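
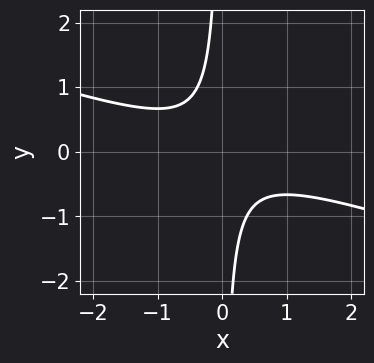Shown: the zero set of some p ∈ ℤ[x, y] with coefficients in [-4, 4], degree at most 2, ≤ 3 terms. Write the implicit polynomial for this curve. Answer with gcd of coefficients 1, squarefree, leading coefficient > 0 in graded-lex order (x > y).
The degree is 2 — no degree-1 curve has this shape.
Reading off the gridlines: no x-intercept at any integer in the box; no y-intercept at any integer in the box.
Fitting integer coefficients to these (and the overall shape) gives p.

x^2 + 3*x*y + 1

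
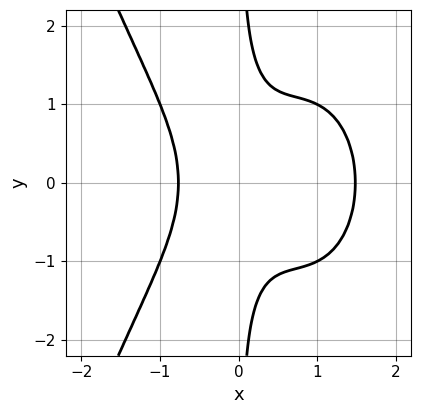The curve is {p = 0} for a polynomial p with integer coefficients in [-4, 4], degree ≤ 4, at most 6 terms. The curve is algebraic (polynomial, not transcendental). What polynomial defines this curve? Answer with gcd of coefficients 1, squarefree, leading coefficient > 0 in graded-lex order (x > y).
2*x^4 - 2*x^3 + 2*x*y^2 - x^2 - 1

1. The degree is 4 — the shape is more complex than any degree-3 curve.
2. Symmetries: it's symmetric under y → −y, forcing even powers of y.
3. From the axis intercepts and sections: the curve avoids every integer y-axis point in the box.
4. Putting this together gives p.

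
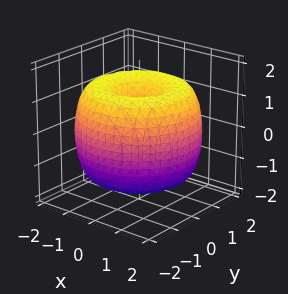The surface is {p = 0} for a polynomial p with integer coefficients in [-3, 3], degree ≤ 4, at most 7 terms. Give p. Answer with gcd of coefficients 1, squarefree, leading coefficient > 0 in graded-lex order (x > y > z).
(a) The degree is 4 — the shape is more complex than any degree-3 surface.
(b) Symmetry: the z-axis is an axis of rotation, so x and y enter only as x² + y².
(c) Against the integer gridlines: a circular section at z = 0 has radius between 1 and 2; among the integer gridlines, it crosses the z-axis at z ∈ {-1, 1}.
(d) The integer polynomial consistent with all of this is the stated p.

x^4 + 2*x^2*y^2 + y^4 - 3*x^2 - 3*y^2 + 2*z^2 - 2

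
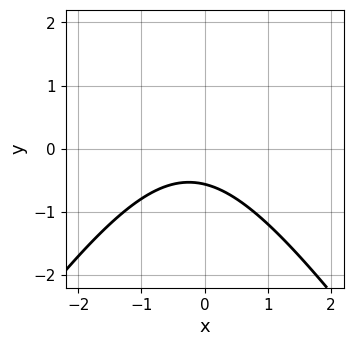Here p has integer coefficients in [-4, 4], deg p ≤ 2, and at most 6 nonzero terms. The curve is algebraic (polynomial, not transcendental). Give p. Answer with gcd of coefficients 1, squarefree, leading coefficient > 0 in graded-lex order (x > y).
First, deg p = 2. A generic line meets the curve in up to 2 points.
Next, against the integer gridlines: no x-intercept at any integer in the box.
Finally, putting this together gives p.

2*x^2 - y^2 + x + 3*y + 2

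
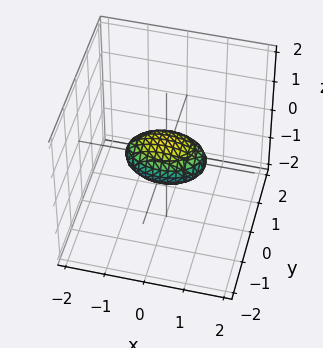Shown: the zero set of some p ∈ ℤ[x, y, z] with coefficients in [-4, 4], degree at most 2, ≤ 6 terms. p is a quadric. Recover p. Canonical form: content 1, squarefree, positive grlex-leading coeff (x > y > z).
Degree: bounded and convex; a quadric, so deg p = 2.
Symmetries: it's symmetric under z → −z, forcing even powers of z; it's symmetric under y → −y, forcing even powers of y; the x ↦ −x reflection is a symmetry, so x appears only in even powers.
Observable constraints: among the integer gridlines, it crosses the x-axis at x ∈ {-1, 1}.
Matching integer coefficients to the picture gives p.

x^2 + 2*y^2 + 3*z^2 - 1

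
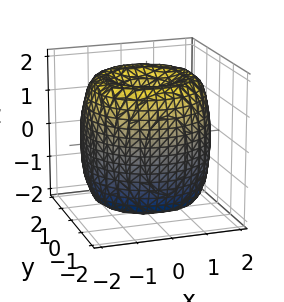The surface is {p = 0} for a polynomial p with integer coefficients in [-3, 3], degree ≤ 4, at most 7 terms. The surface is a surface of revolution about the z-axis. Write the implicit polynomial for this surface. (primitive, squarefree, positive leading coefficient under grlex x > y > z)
x^4 + 2*x^2*y^2 + y^4 - 3*x^2 - 3*y^2 + z^2 - 1

Degree: a generic line meets the surface in up to 4 points, so deg p = 4.
Symmetries: rotational symmetry about the z-axis ⇒ p depends on x, y only through x² + y².
Checking where it meets the axes: among the integer gridlines, it crosses the z-axis at z ∈ {-1, 1}; a circular section at z = -1 has radius between 1 and 2.
Matching integer coefficients to the picture gives p.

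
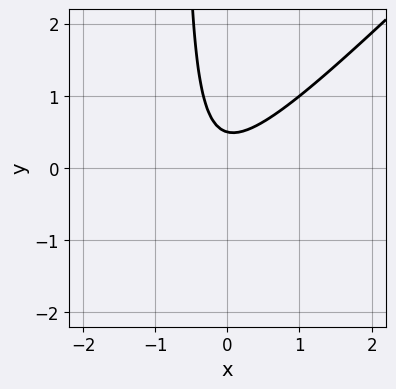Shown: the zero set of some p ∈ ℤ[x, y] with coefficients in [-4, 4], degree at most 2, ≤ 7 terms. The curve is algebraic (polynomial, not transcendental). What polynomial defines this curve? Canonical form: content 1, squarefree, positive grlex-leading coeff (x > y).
Degree: no degree-1 curve has this shape, so deg p = 2.
Against the integer gridlines: no x-intercept at any integer in the box.
Matching integer coefficients to the picture gives p.

3*x^2 - 3*x*y + x - 2*y + 1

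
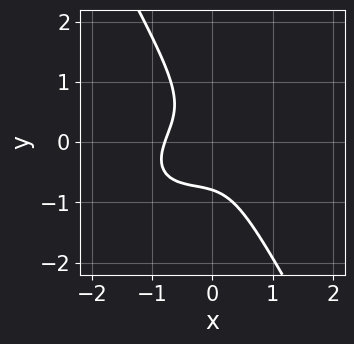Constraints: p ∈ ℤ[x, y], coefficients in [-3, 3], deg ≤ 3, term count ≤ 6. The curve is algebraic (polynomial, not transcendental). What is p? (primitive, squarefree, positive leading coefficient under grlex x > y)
2*x^3 - 2*x^2*y + 2*x*y^2 + 2*y^3 + 1

First, the degree is 3 — the shape is more complex than any degree-2 curve.
Finally, putting this together gives p.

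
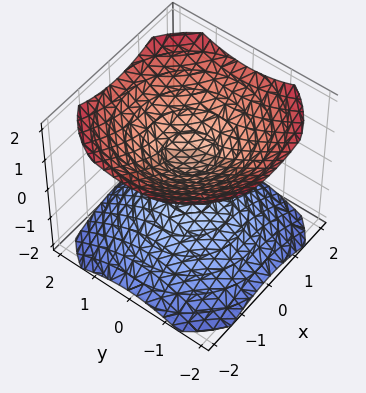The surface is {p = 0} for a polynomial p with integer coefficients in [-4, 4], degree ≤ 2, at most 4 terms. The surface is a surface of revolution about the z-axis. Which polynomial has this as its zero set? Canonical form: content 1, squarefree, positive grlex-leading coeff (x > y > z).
2*x^2 + 2*y^2 - 3*z^2 + 1

(a) The picture has 2 separate pieces.
(b) deg p = 2.
(c) Symmetry: every cross-section ⟂ z is a circle, so x, y appear only via x² + y².
(d) Against the integer gridlines: the surface avoids every integer y-axis point in the box; no x-intercept at any integer in the box; a circular section at z = 1 has radius exactly 1.
(e) The integer polynomial consistent with all of this is the stated p.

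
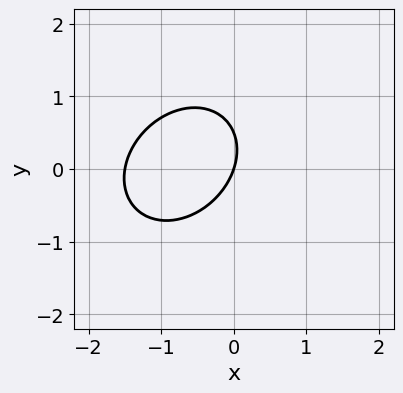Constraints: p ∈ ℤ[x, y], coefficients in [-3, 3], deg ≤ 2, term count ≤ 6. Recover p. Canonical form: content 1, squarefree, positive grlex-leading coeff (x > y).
The degree is 2 — a generic line meets the curve in up to 2 points.
From the axis intercepts and sections: one x-axis crossing is at x = 0; it meets the y-axis at y = 0 (among the integer gridlines).
Together with the visible shape, these determine p as stated.

2*x^2 - x*y + 2*y^2 + 3*x - y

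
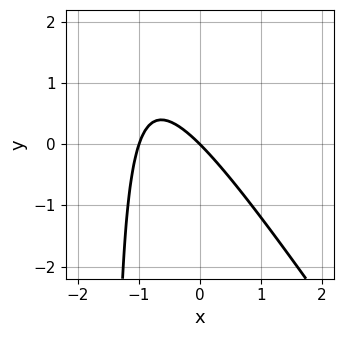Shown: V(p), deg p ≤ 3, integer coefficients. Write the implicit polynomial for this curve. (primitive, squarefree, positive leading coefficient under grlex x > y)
3*x^2 + 2*x*y + 3*x + 3*y

The degree is 2 — the shape is more complex than any degree-1 curve.
Reading off the gridlines: it meets the y-axis at y = 0 (among the integer gridlines); the x-axis gridline crossings are at x ∈ {-1, 0}.
Putting this together gives p.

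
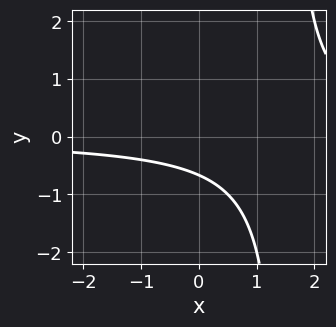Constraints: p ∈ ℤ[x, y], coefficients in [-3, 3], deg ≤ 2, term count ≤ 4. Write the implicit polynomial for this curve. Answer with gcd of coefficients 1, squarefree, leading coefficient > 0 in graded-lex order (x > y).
The degree is 2 — a generic line meets the curve in up to 2 points.
From the axis intercepts and sections: it misses every integer gridline on the x-axis.
The integer polynomial consistent with all of this is the stated p.

2*x*y - 3*y - 2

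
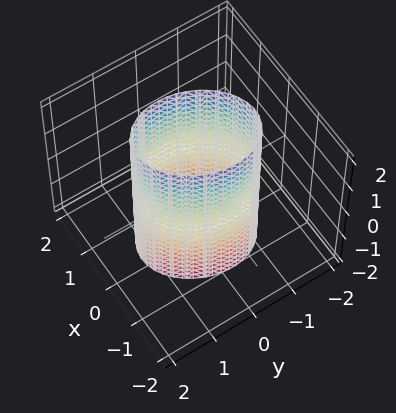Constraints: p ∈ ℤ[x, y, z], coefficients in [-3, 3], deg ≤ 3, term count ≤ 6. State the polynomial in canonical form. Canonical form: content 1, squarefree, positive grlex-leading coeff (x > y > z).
(a) Degree: no degree-1 surface has this shape, so deg p = 2.
(b) Against the integer gridlines: the surface avoids every integer z-axis point in the box; among the integer gridlines, it crosses the x-axis at x ∈ {-1, 1}.
(c) Matching integer coefficients to the picture gives p.

3*x^2 - x*y + 2*y^2 - 3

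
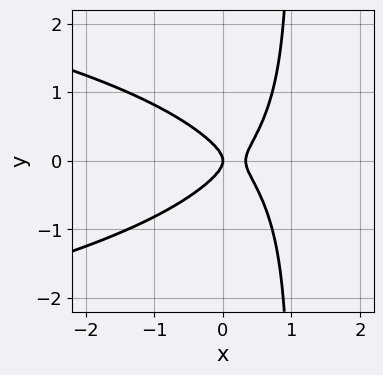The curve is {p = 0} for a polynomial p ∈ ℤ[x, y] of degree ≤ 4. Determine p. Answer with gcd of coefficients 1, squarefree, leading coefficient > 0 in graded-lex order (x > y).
3*x*y^2 + 3*x^2 - 3*y^2 - x

1. Degree: a generic line meets the curve in up to 3 points, so deg p = 3.
2. Symmetries: it's symmetric under y → −y, forcing even powers of y.
3. Against the integer gridlines: it meets the x-axis at x = 0 (among the integer gridlines); it meets the y-axis at y = 0 (among the integer gridlines).
4. Putting this together gives p.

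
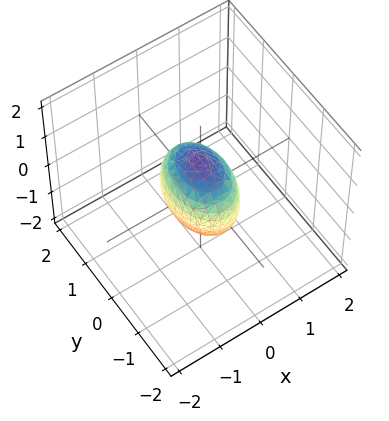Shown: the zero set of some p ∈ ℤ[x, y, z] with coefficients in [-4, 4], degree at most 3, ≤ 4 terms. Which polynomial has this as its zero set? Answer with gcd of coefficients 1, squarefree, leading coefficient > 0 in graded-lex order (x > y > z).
2*x^2 + y^2 + z^2 - 1

Degree: a closed, bounded, convex surface; a quadric, so deg p = 2.
Symmetries: it's symmetric under y → −y, forcing even powers of y; mirror symmetry z ↦ −z ⇒ only even powers of z; mirror symmetry x ↦ −x ⇒ only even powers of x.
Reading off the gridlines: among the integer gridlines, it crosses the z-axis at z ∈ {-1, 1}; the y-axis gridline crossings are at y ∈ {-1, 1}.
Matching integer coefficients to the picture gives p.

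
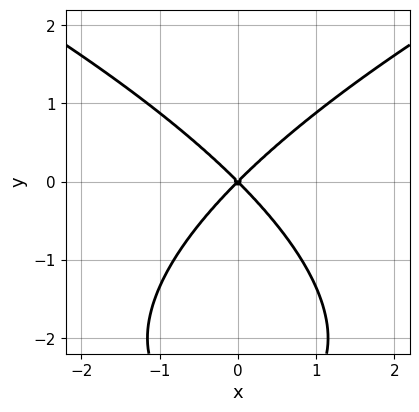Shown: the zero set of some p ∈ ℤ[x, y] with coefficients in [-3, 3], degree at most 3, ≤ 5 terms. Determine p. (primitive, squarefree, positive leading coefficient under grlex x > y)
1. The degree is 3 — no degree-2 curve has this shape.
2. Symmetries: it's symmetric under x → −x, forcing even powers of x.
3. Observable constraints: it crosses the y-axis at the gridline y = 0; one x-axis crossing is at x = 0.
4. Matching integer coefficients to the picture gives p.

y^3 - 3*x^2 + 3*y^2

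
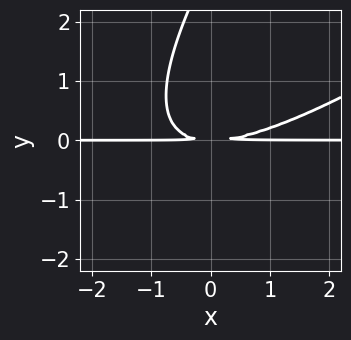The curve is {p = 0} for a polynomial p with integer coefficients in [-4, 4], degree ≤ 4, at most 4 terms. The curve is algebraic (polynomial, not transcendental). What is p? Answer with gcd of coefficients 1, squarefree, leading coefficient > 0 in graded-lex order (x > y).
x^2*y - 2*x*y^2 + y^3 - 3*y^2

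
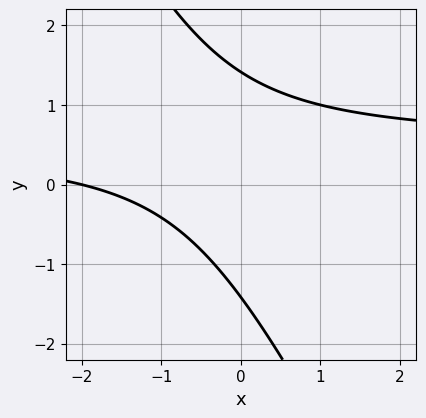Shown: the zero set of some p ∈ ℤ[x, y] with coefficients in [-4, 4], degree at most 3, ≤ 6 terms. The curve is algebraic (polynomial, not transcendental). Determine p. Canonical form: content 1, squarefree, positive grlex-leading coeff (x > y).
2*x*y + y^2 - x - 2

1. The degree is 2 — the shape is more complex than any degree-1 curve.
2. From the axis intercepts and sections: one x-axis crossing is at x = -2.
3. Matching integer coefficients to the picture gives p.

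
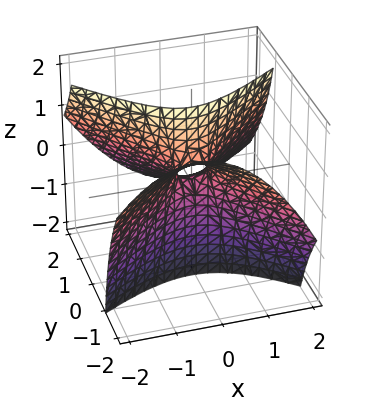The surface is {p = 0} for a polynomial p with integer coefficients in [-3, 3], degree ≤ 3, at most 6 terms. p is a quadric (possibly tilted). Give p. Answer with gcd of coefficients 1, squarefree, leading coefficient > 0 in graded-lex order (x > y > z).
2*x^2 - x*y - 2*y^2 - 3*y*z - z

First, deg p = 2. The shape is more complex than any degree-1 surface.
Then, checking where it meets the axes: it crosses the x-axis at the gridline x = 0; one y-axis crossing is at y = 0.
Finally, putting this together gives p.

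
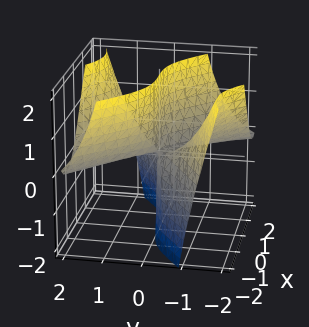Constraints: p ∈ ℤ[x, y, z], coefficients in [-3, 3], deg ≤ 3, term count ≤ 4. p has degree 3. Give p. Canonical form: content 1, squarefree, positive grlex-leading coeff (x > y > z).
The degree is 3 — no degree-2 surface has this shape.
Reading off the gridlines: it meets the y-axis at y = 0 (among the integer gridlines); the visible z-axis segment lies entirely on the surface; it meets the x-axis at x = 0 (among the integer gridlines).
The integer polynomial consistent with all of this is the stated p.

x^3 - 2*x*y^2 - y^3 + 3*y*z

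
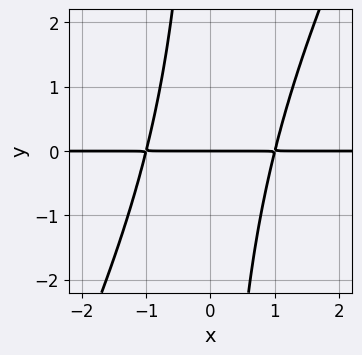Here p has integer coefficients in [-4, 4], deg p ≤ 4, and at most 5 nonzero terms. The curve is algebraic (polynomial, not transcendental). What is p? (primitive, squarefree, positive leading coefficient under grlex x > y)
(a) deg p = 3. A generic line meets the curve in up to 3 points.
(b) Checking where it meets the axes: the visible x-axis segment lies entirely on the curve; it meets the y-axis at y = 0 (among the integer gridlines).
(c) Assembling these constraints gives the stated polynomial.

2*x^2*y - x*y^2 - 2*y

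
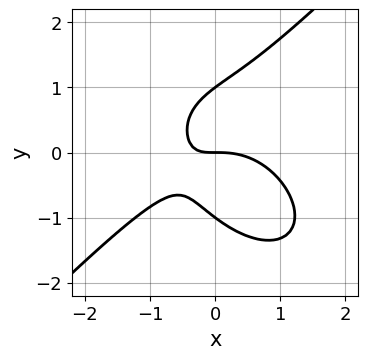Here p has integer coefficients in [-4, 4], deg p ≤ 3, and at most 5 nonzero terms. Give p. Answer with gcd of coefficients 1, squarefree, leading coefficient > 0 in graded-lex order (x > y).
2*x^3 - 2*y^3 + 3*x*y + 2*y

First, the degree is 3 — the shape is more complex than any degree-2 curve.
Then, observable constraints: the y-axis gridline crossings are at y ∈ {-1, 0, 1}; it crosses the x-axis at the gridline x = 0.
Finally, the integer polynomial consistent with all of this is the stated p.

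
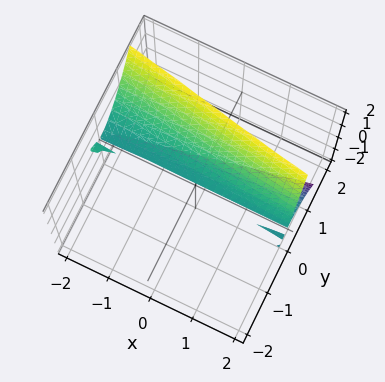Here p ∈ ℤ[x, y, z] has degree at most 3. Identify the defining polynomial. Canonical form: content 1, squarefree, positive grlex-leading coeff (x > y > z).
1. deg p = 3. The shape is more complex than any degree-2 surface.
2. Checking where it meets the axes: one y-axis crossing is at y = 0; it crosses the z-axis at the gridline z = 0; every point of the x-axis in the box is on the surface.
3. Fitting integer coefficients to these (and the overall shape) gives p.

x*y*z + 3*y^3 - z^2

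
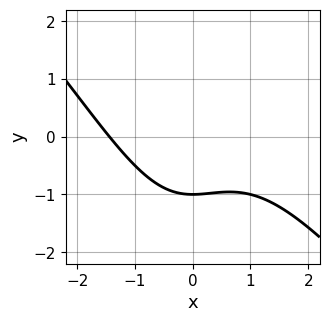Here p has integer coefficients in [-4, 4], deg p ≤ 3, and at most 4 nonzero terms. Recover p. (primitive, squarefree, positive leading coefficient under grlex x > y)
x^3 + x^2*y + 3*y + 3

1. Degree: the shape is more complex than any degree-2 curve, so deg p = 3.
2. Checking where it meets the axes: it meets the y-axis at y = -1 (among the integer gridlines).
3. These observations pin down the coefficients.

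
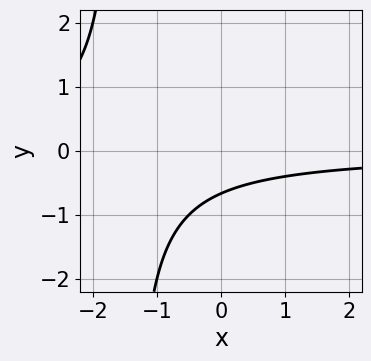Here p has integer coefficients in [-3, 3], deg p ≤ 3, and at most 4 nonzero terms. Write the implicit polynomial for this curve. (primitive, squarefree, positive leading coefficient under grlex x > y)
2*x*y + 3*y + 2

(a) deg p = 2.
(b) Reading off the gridlines: no x-intercept at any integer in the box.
(c) Putting this together gives p.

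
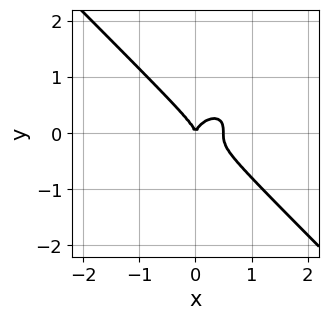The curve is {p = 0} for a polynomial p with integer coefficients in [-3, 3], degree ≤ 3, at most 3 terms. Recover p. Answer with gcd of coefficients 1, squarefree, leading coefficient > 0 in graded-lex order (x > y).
2*x^3 + 2*y^3 - x^2

1. The degree is 3 — the shape is more complex than any degree-2 curve.
2. Against the integer gridlines: it crosses the x-axis at the gridline x = 0; it crosses the y-axis at the gridline y = 0.
3. These observations pin down the coefficients.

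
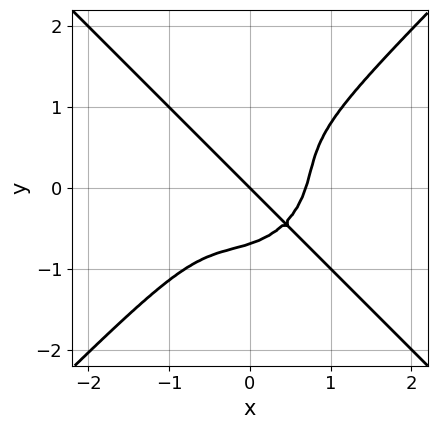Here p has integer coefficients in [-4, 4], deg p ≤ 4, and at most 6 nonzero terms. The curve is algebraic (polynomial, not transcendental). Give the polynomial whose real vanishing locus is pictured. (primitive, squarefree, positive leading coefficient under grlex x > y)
deg p = 4. No degree-3 curve has this shape.
Reading off the gridlines: one x-axis crossing is at x = 0; it meets the y-axis at y = 0 (among the integer gridlines).
The integer polynomial consistent with all of this is the stated p.

3*x^4 - 3*y^4 - x - y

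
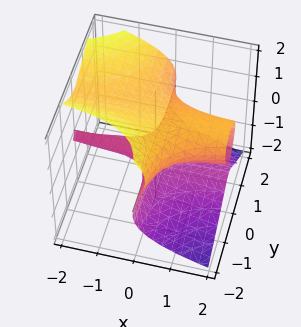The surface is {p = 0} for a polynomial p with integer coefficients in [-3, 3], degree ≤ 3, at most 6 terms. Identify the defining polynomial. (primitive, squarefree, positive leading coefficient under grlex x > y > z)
Degree: a generic line meets the surface in up to 3 points, so deg p = 3.
Observable constraints: the visible y-axis segment lies entirely on the surface; the visible x-axis segment lies entirely on the surface; one z-axis crossing is at z = 0.
Fitting integer coefficients to these (and the overall shape) gives p.

3*x*y^2 + y*z^2 + 3*z^3 - 3*z^2 - 2*z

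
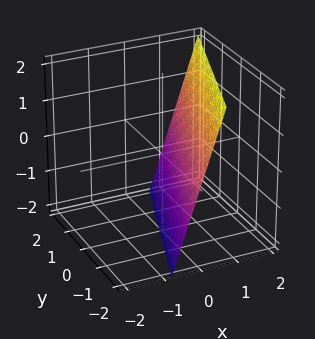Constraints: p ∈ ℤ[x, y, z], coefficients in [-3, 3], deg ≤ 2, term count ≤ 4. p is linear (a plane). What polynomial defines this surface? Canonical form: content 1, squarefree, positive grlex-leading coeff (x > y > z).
First, degree: the surface is flat (a plane), so deg p = 1.
Then, against the integer gridlines: it crosses the y-axis at the gridline y = -2; one z-axis crossing is at z = -2.
Finally, putting this together gives p.

3*x - y - z - 2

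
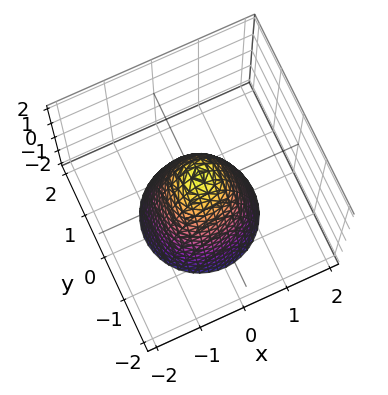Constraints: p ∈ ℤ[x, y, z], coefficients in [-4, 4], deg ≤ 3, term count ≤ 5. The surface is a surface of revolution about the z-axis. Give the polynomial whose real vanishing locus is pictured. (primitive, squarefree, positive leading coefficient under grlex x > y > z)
2*x^2 + 2*y^2 + z - 1

First, deg p = 2.
Next, symmetries: rotational symmetry about the z-axis ⇒ p depends on x, y only through x² + y².
Then, checking where it meets the axes: one z-axis crossing is at z = 1; a circular section at z = 0 has radius between 0 and 1.
Finally, solving for integer coefficients yields p as stated.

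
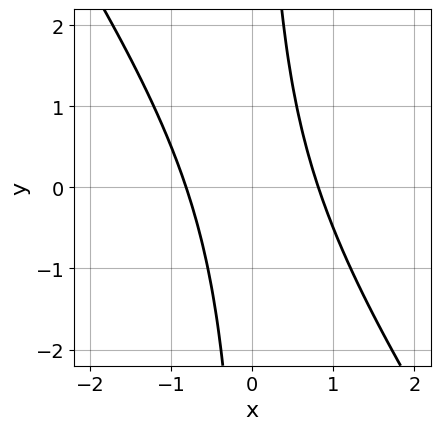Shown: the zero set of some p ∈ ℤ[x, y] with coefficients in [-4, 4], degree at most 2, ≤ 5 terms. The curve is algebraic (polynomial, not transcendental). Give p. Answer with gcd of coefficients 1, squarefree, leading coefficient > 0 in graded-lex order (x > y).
3*x^2 + 2*x*y - 2

deg p = 2.
Against the integer gridlines: it misses every integer gridline on the y-axis.
These observations pin down the coefficients.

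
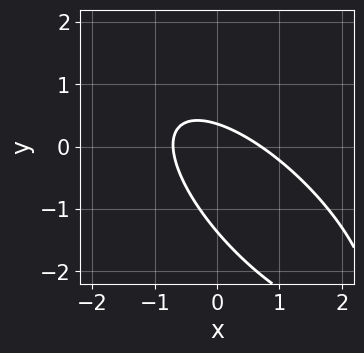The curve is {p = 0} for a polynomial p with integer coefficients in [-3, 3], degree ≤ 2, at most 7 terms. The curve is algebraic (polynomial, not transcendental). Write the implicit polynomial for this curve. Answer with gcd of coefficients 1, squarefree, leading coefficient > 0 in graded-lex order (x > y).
2*x^2 + 3*x*y + 2*y^2 + 2*y - 1

First, degree: a generic line meets the curve in up to 2 points, so deg p = 2.
Finally, solving for integer coefficients yields p as stated.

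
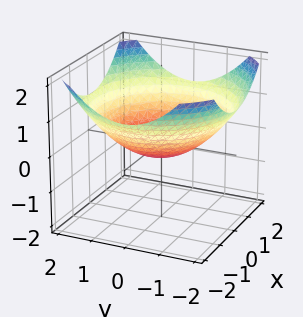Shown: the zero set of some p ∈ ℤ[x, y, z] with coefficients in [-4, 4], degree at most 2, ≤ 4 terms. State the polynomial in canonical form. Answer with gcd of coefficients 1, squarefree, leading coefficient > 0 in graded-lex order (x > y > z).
x^2 + y^2 - 3*z - 1

Degree: no degree-1 surface has this shape, so deg p = 2.
Symmetry: the surface is invariant under rotation about z: p = q(x² + y², z).
Checking where it meets the axes: a circular section at z = 0 has radius exactly 1; among the integer gridlines, it crosses the x-axis at x ∈ {-1, 1}.
Matching integer coefficients to the picture gives p.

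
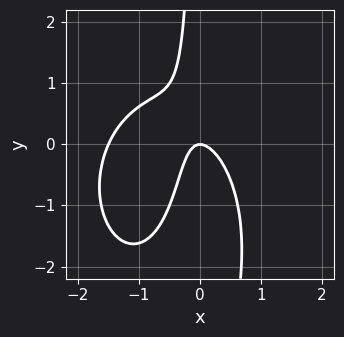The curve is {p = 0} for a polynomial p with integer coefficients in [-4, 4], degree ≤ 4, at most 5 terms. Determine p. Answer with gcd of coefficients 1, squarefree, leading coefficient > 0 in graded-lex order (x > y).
2*x^3 + x*y^2 + 3*x^2 + 2*x*y + y

1. Degree: the shape is more complex than any degree-2 curve, so deg p = 3.
2. From the axis intercepts and sections: one x-axis crossing is at x = 0; one y-axis crossing is at y = 0.
3. Together with the visible shape, these determine p as stated.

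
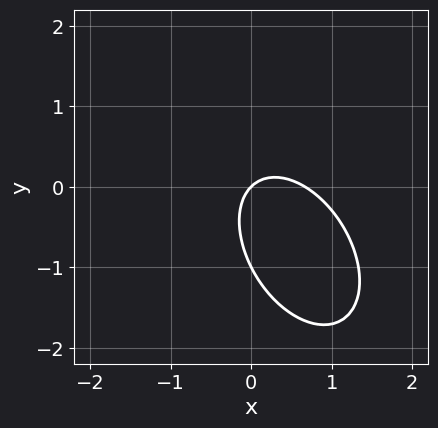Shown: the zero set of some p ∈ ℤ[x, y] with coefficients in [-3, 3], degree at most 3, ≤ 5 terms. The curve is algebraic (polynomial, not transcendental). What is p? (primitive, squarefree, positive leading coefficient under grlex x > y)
1. deg p = 2.
2. From the visible intercepts: it meets the x-axis at x = 0 (among the integer gridlines); among the integer gridlines, it crosses the y-axis at y ∈ {-1, 0}.
3. Matching integer coefficients to the picture gives p.

3*x^2 + 2*x*y + 2*y^2 - 2*x + 2*y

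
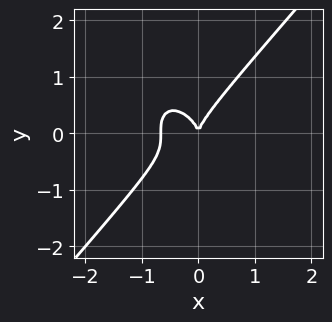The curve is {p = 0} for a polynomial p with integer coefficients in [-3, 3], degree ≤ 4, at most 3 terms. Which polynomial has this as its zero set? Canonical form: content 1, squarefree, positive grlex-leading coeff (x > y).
First, deg p = 3. The shape is more complex than any degree-2 curve.
Next, against the integer gridlines: it crosses the y-axis at the gridline y = 0; it crosses the x-axis at the gridline x = 0.
Finally, assembling these constraints gives the stated polynomial.

3*x^3 - 2*y^3 + 2*x^2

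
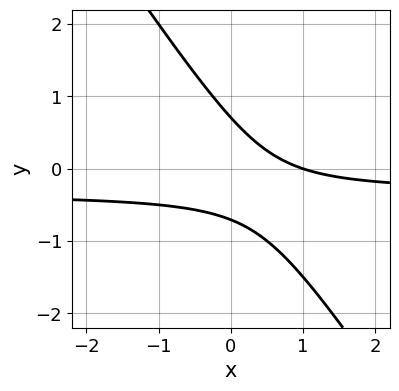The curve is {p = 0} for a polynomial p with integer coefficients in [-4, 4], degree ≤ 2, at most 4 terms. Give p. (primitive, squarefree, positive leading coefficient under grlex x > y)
3*x*y + 2*y^2 + x - 1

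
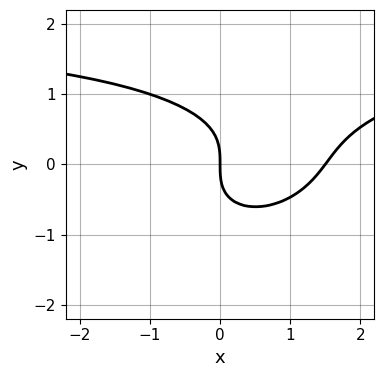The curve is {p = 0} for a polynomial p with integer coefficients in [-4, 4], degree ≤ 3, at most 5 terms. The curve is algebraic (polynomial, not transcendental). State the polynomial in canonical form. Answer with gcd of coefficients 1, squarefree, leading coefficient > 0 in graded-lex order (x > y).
x^2*y - x*y^2 + 3*y^3 - 2*x^2 + 3*x

deg p = 3.
Against the integer gridlines: it crosses the x-axis at the gridline x = 0; it meets the y-axis at y = 0 (among the integer gridlines).
Solving for integer coefficients yields p as stated.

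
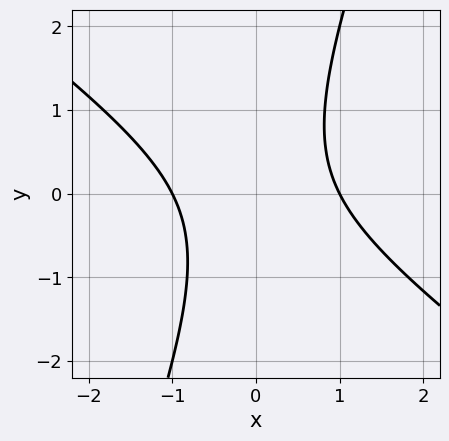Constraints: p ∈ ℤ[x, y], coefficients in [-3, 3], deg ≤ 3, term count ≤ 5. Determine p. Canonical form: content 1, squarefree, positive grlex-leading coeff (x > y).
2*x^2 + 2*x*y - y^2 - 2

(a) Degree: a generic line meets the curve in up to 2 points, so deg p = 2.
(b) Reading off the gridlines: the x-axis gridline crossings are at x ∈ {-1, 1}; the curve avoids every integer y-axis point in the box.
(c) Putting this together gives p.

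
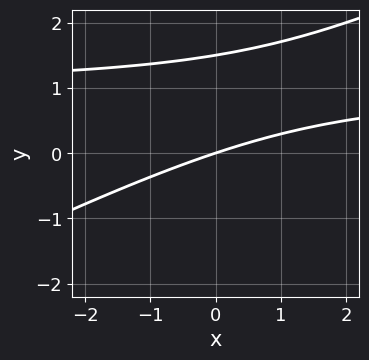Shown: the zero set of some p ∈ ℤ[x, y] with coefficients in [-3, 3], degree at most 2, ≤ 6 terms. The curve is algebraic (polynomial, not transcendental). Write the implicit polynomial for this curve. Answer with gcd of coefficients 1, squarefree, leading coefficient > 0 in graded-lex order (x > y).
1. deg p = 2. No degree-1 curve has this shape.
2. Against the integer gridlines: it crosses the y-axis at the gridline y = 0; it meets the x-axis at x = 0 (among the integer gridlines).
3. The integer polynomial consistent with all of this is the stated p.

x*y - 2*y^2 - x + 3*y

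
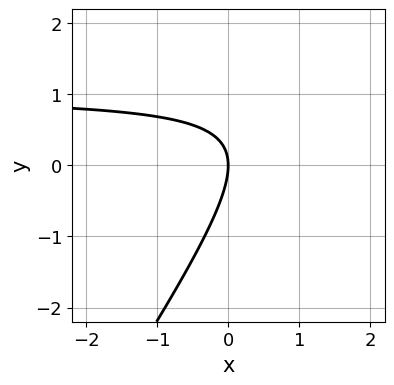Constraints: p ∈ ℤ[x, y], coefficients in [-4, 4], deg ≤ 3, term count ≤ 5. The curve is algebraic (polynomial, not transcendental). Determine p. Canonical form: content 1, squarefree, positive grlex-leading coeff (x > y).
3*x*y - 2*y^2 - 3*x

First, the degree is 2 — no degree-1 curve has this shape.
Then, from the visible intercepts: it meets the y-axis at y = 0 (among the integer gridlines); it meets the x-axis at x = 0 (among the integer gridlines).
Finally, putting this together gives p.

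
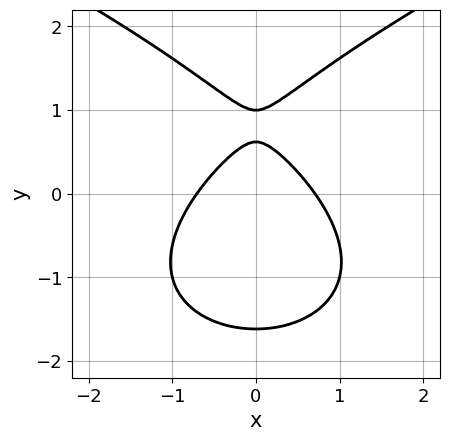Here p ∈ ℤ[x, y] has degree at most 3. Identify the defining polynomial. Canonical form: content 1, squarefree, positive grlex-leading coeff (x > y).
y^3 - 2*x^2 - 2*y + 1

1. The degree is 3 — the shape is more complex than any degree-2 curve.
2. Symmetries: it's symmetric under x → −x, forcing even powers of x.
3. Observable constraints: it meets the y-axis at y = 1 (among the integer gridlines).
4. Fitting integer coefficients to these (and the overall shape) gives p.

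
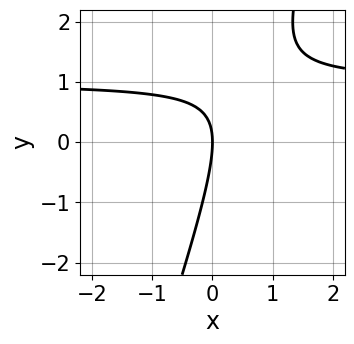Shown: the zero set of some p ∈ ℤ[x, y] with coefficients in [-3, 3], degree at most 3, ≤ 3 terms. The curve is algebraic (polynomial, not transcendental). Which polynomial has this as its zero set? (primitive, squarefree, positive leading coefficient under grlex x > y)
deg p = 2. A generic line meets the curve in up to 2 points.
Checking where it meets the axes: one x-axis crossing is at x = 0; it crosses the y-axis at the gridline y = 0.
Fitting integer coefficients to these (and the overall shape) gives p.

3*x*y - y^2 - 3*x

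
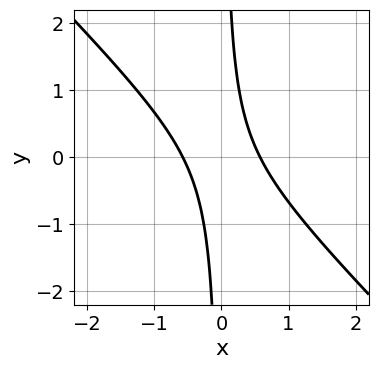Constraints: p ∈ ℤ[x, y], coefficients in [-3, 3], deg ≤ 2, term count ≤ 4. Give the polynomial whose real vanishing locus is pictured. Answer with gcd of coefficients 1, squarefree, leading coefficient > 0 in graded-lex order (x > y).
deg p = 2.
From the visible intercepts: it misses every integer gridline on the y-axis.
Assembling these constraints gives the stated polynomial.

3*x^2 + 3*x*y - 1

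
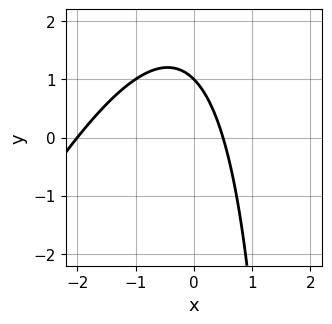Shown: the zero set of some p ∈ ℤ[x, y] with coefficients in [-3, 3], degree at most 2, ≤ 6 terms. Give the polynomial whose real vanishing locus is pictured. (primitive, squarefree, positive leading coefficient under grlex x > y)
2*x^2 - x*y + 3*x + 2*y - 2

First, deg p = 2. A generic line meets the curve in up to 2 points.
Then, observable constraints: it meets the y-axis at y = 1 (among the integer gridlines); it crosses the x-axis at the gridline x = -2.
Finally, together with the visible shape, these determine p as stated.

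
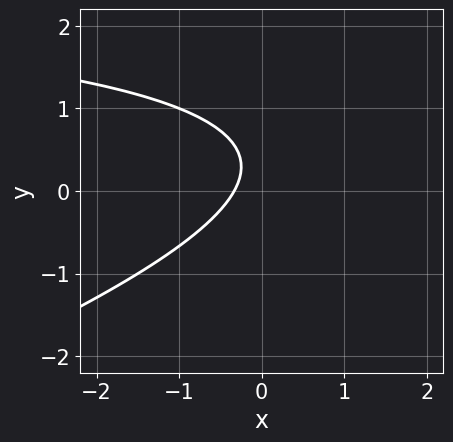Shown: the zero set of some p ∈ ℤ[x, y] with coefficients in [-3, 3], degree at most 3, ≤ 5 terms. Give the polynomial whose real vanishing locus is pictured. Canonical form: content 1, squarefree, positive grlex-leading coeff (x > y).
x*y - 3*y^2 - 3*x + 2*y - 1

First, deg p = 2.
Next, from the visible intercepts: it misses every integer gridline on the y-axis.
Finally, fitting integer coefficients to these (and the overall shape) gives p.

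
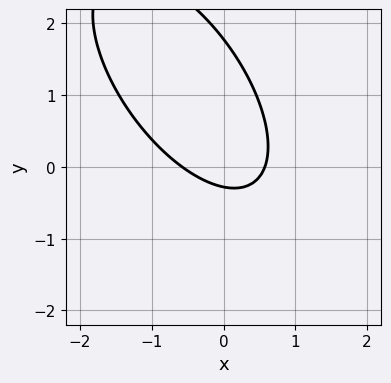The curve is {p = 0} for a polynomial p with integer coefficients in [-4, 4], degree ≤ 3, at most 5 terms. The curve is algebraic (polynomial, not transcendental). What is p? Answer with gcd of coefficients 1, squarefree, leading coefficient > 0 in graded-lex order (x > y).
(a) deg p = 2.
(b) Putting this together gives p.

3*x^2 + 3*x*y + 2*y^2 - 3*y - 1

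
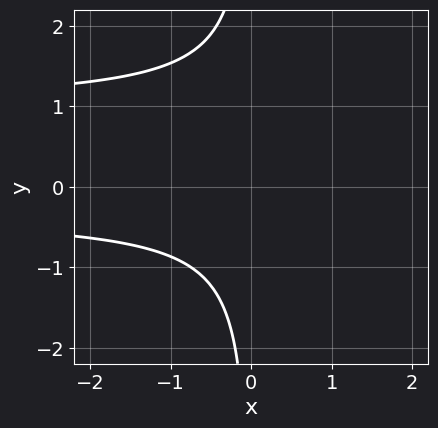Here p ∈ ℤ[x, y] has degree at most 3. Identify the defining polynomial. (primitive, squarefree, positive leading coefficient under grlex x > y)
(a) deg p = 3. The shape is more complex than any degree-2 curve.
(b) Checking where it meets the axes: no x-intercept at any integer in the box; no y-intercept at any integer in the box.
(c) Putting this together gives p.

3*x*y^2 - 2*x*y - x + 3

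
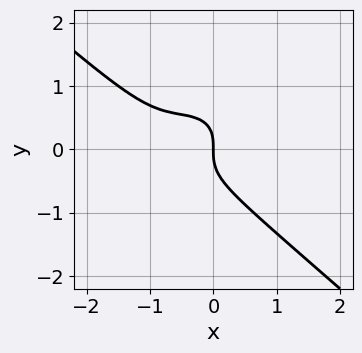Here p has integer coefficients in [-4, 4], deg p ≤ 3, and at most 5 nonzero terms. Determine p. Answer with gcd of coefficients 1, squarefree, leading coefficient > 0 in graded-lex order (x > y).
deg p = 3.
From the axis intercepts and sections: one y-axis crossing is at y = 0; one x-axis crossing is at x = 0.
Matching integer coefficients to the picture gives p.

2*x^3 + 3*y^3 + 3*x^2 + 2*x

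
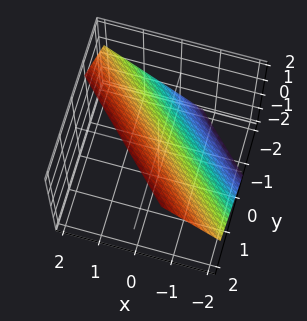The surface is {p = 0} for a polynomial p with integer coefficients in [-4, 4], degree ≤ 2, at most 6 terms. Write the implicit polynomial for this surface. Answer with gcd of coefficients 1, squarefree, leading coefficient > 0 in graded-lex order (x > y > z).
3*x + 3*y - 3*z + 2

First, deg p = 1. Every cross-section is a straight line — this is a plane.
Finally, putting this together gives p.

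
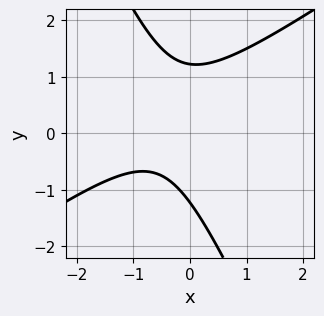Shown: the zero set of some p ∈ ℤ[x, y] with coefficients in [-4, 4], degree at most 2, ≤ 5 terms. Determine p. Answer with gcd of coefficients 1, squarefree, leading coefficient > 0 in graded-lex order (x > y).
First, the degree is 2 — a generic line meets the curve in up to 2 points.
Then, from the axis intercepts and sections: it misses every integer gridline on the x-axis.
Finally, putting this together gives p.

3*x^2 - 3*x*y - 2*y^2 + 3*x + 3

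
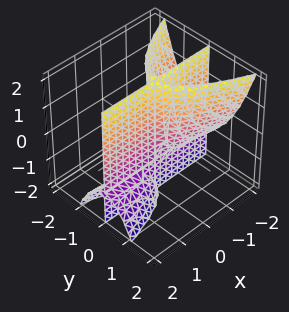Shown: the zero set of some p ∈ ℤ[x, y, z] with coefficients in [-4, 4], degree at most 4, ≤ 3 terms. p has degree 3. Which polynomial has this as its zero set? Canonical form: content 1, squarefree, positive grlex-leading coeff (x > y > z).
The picture has 3 separate pieces. They look like related sheets of one shape, so recover p as a whole.
The degree is 3 — a generic line meets the surface in up to 3 points.
From the visible intercepts: the visible z-axis segment lies entirely on the surface; the visible x-axis segment lies entirely on the surface; it meets the y-axis at y = 0 (among the integer gridlines).
The integer polynomial consistent with all of this is the stated p.

x*y*z + 2*y^3 + x*y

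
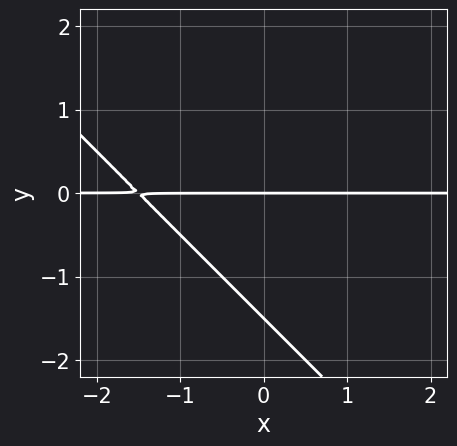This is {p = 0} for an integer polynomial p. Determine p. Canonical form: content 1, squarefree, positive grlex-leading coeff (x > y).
deg p = 2.
From the visible intercepts: every point of the x-axis in the box is on the curve; one y-axis crossing is at y = 0.
Fitting integer coefficients to these (and the overall shape) gives p.

2*x*y + 2*y^2 + 3*y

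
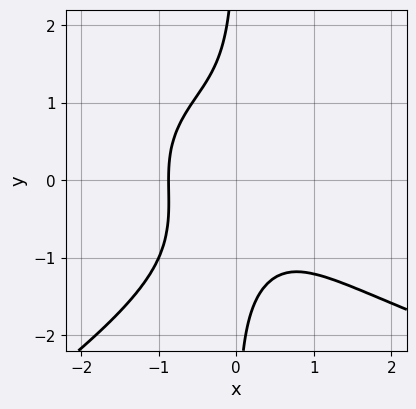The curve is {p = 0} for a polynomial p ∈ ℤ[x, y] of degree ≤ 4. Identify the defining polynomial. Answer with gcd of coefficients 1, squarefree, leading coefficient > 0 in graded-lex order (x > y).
x^2*y^2 - 2*x*y^3 - 3*x^3 - 2

The degree is 4 — no degree-3 curve has this shape.
Checking where it meets the axes: it misses every integer gridline on the y-axis.
These observations pin down the coefficients.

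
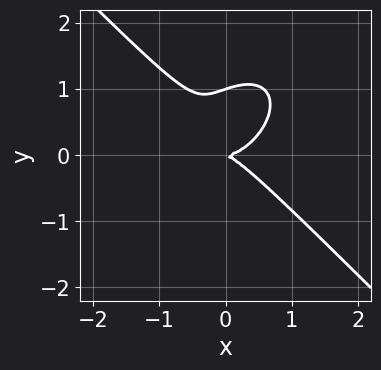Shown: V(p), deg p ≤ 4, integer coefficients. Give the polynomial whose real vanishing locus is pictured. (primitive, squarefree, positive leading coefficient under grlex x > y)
1. deg p = 3. The shape is more complex than any degree-2 curve.
2. Against the integer gridlines: the y-axis gridline crossings are at y ∈ {0, 1}; one x-axis crossing is at x = 0.
3. Together with the visible shape, these determine p as stated.

3*x^3 + 3*y^3 - x*y - 3*y^2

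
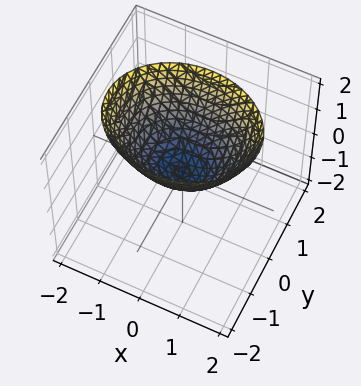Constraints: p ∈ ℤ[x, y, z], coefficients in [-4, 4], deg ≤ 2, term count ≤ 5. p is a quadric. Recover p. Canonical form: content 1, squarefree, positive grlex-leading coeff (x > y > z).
First, deg p = 2. A paraboloid; a quadric.
Then, symmetries: it's symmetric under y → −y, forcing even powers of y; the x ↦ −x reflection is a symmetry, so x appears only in even powers.
Next, checking where it meets the axes: it crosses the y-axis at the gridline y = 0; it meets the z-axis at z = 0 (among the integer gridlines).
Finally, fitting integer coefficients to these (and the overall shape) gives p.

2*x^2 + 3*y^2 - 3*z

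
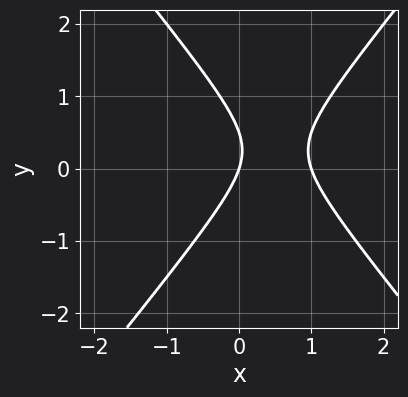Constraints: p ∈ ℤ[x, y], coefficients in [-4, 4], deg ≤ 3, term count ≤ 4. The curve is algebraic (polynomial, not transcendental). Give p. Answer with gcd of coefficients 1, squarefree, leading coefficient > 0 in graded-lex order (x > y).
3*x^2 - 2*y^2 - 3*x + y

(a) Degree: a generic line meets the curve in up to 2 points, so deg p = 2.
(b) Observable constraints: among the integer gridlines, it crosses the x-axis at x ∈ {0, 1}; it meets the y-axis at y = 0 (among the integer gridlines).
(c) Assembling these constraints gives the stated polynomial.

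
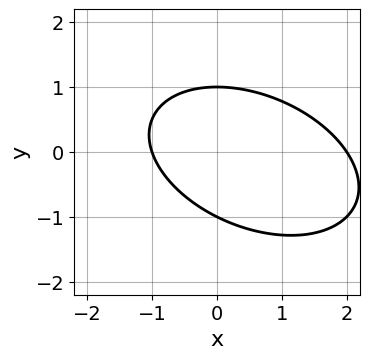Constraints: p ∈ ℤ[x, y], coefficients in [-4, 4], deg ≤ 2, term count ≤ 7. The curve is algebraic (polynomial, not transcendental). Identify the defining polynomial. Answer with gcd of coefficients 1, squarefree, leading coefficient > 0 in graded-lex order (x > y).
x^2 + x*y + 2*y^2 - x - 2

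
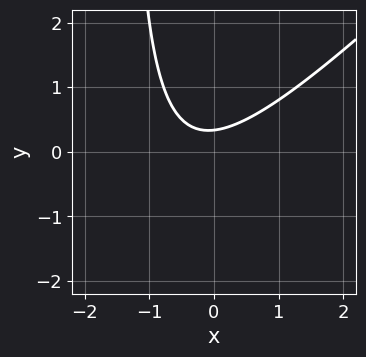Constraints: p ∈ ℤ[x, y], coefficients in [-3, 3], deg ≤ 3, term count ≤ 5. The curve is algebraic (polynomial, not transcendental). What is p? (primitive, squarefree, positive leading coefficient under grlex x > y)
2*x^2 - 2*x*y + x - 3*y + 1

1. deg p = 2.
2. From the visible intercepts: no x-intercept at any integer in the box.
3. Assembling these constraints gives the stated polynomial.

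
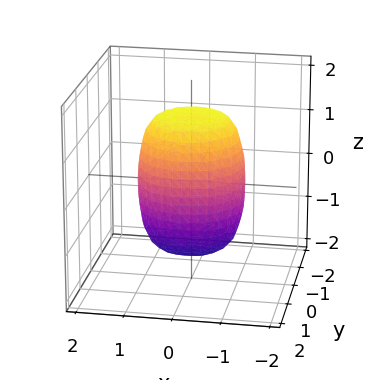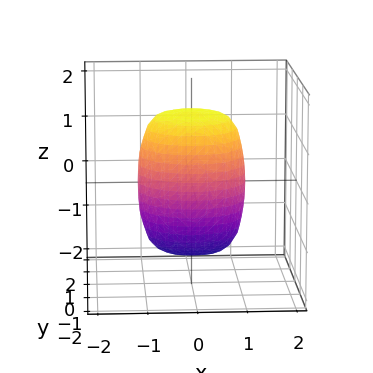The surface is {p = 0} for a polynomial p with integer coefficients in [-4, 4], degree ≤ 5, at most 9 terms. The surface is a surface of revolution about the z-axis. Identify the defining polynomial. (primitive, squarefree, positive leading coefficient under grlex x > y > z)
(a) deg p = 4.
(b) By symmetry, the z-axis is an axis of rotation, so x and y enter only as x² + y².
(c) From the axis intercepts and sections: a circular section at z = 0 has radius between 1 and 2.
(d) Together with the visible shape, these determine p as stated.

2*x^4 + 4*x^2*y^2 + 2*y^4 - x^2 - y^2 + z^2 - 2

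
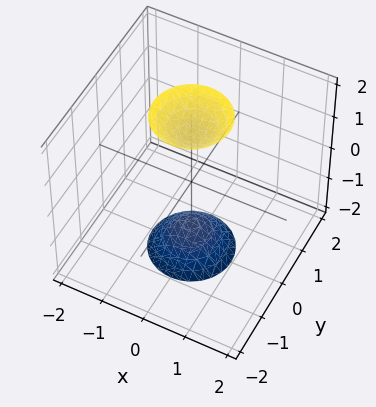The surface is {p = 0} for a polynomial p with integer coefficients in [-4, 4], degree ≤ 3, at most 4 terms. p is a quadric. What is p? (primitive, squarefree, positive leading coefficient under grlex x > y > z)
3*x^2 + 3*y^2 - z^2 + 2

(a) The picture has 2 separate pieces. Treating them together as one polynomial.
(b) The degree is 2 — two sheets facing apart; a quadric.
(c) Symmetries: the z ↦ −z reflection is a symmetry, so z appears only in even powers; every cross-section ⟂ z is a circle, so x, y appear only via x² + y².
(d) From the axis intercepts and sections: a circular section at z = 2 has radius between 0 and 1; it misses every integer gridline on the x-axis.
(e) Together with the visible shape, these determine p as stated.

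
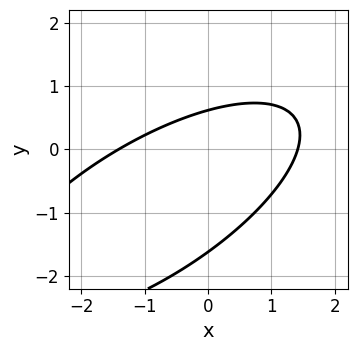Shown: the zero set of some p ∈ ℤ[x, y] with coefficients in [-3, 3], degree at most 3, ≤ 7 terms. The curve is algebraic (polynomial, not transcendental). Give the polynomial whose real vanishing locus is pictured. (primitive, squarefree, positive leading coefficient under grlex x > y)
x^2 - 2*x*y + 2*y^2 + 2*y - 2

(a) The degree is 2 — a generic line meets the curve in up to 2 points.
(b) Putting this together gives p.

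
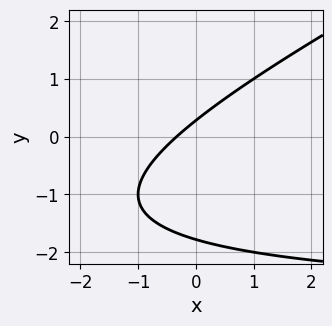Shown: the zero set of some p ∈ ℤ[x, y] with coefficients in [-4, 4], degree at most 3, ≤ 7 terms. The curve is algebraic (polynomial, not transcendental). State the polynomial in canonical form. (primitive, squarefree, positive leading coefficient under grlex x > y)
deg p = 2.
Solving for integer coefficients yields p as stated.

x*y - 2*y^2 + 3*x - 3*y + 1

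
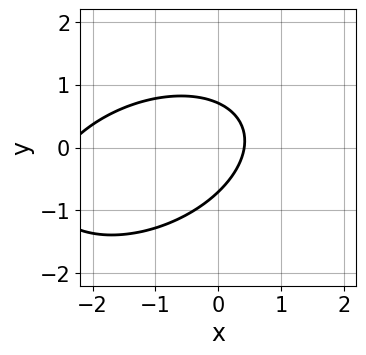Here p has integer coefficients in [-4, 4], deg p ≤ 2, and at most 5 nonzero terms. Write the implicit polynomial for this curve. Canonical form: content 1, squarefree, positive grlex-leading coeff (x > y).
First, the degree is 2 — the shape is more complex than any degree-1 curve.
Finally, matching integer coefficients to the picture gives p.

x^2 - x*y + 2*y^2 + 2*x - 1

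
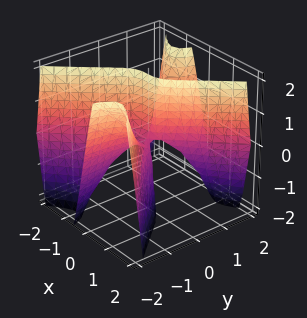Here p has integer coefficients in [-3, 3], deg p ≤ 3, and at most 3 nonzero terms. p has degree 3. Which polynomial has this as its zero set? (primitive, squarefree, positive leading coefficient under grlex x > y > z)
2*x^3 - 2*x*y^2 - y*z

The degree is 3 — a generic line meets the surface in up to 3 points.
From the visible intercepts: one x-axis crossing is at x = 0; every point of the z-axis in the box is on the surface; the visible y-axis segment lies entirely on the surface.
Matching integer coefficients to the picture gives p.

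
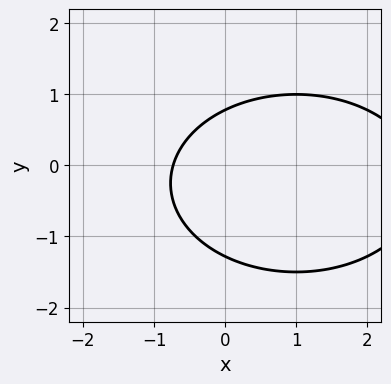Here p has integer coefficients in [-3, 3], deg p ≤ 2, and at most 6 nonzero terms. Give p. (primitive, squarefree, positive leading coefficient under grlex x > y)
x^2 + 2*y^2 - 2*x + y - 2

First, degree: no degree-1 curve has this shape, so deg p = 2.
Finally, matching integer coefficients to the picture gives p.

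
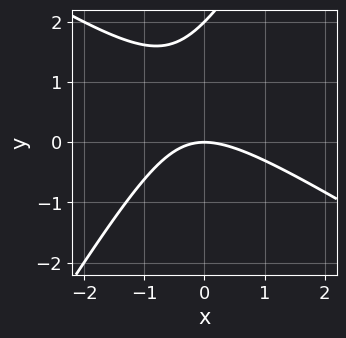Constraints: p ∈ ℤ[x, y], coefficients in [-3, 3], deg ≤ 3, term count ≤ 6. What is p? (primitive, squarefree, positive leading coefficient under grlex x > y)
x^2 + x*y - y^2 + 2*y

First, the degree is 2 — a generic line meets the curve in up to 2 points.
Then, against the integer gridlines: it crosses the x-axis at the gridline x = 0; among the integer gridlines, it crosses the y-axis at y ∈ {0, 2}.
Finally, assembling these constraints gives the stated polynomial.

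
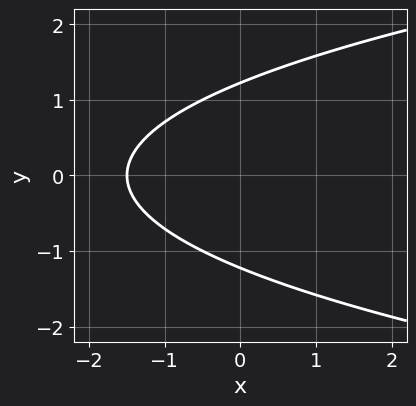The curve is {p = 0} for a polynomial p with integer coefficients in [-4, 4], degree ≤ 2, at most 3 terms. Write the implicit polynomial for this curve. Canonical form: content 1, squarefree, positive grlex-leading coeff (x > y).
2*y^2 - 2*x - 3

(a) Degree: the shape is more complex than any degree-1 curve, so deg p = 2.
(b) Symmetries: the y ↦ −y reflection is a symmetry, so y appears only in even powers.
(c) Fitting integer coefficients to these (and the overall shape) gives p.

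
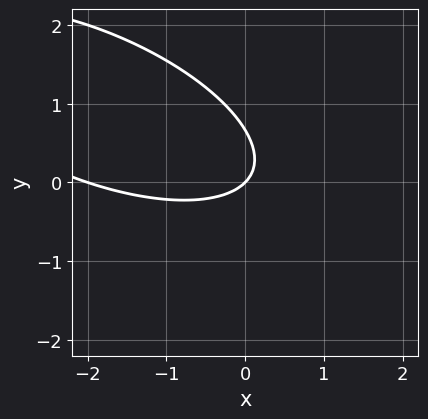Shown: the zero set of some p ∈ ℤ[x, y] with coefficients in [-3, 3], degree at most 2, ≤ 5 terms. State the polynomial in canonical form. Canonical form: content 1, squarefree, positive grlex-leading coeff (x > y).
(a) Degree: a generic line meets the curve in up to 2 points, so deg p = 2.
(b) From the visible intercepts: it meets the y-axis at y = 0 (among the integer gridlines); the x-axis gridline crossings are at x ∈ {-2, 0}.
(c) These observations pin down the coefficients.

x^2 + 2*x*y + 3*y^2 + 2*x - 2*y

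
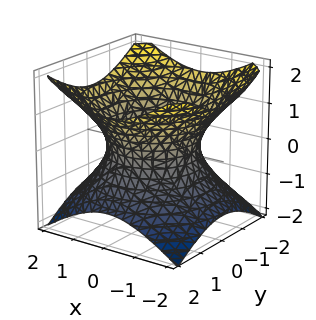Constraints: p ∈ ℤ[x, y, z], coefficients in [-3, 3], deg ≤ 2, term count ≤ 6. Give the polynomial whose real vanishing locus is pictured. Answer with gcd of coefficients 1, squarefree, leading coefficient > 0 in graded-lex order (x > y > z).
2*x^2 + 2*y^2 - 3*z^2 - 3

1. Degree: an hourglass — one-sheet hyperboloid; a quadric, so deg p = 2.
2. Symmetries: it's symmetric under z → −z, forcing even powers of z; every cross-section ⟂ z is a circle, so x, y appear only via x² + y².
3. Checking where it meets the axes: no z-intercept at any integer in the box; a circular section at z = -1 has radius between 1 and 2.
4. Putting this together gives p.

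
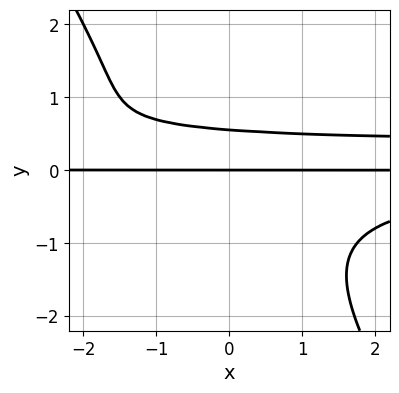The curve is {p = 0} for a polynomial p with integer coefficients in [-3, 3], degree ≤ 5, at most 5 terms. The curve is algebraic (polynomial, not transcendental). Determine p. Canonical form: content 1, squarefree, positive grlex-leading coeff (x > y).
3*x*y^3 + 2*y^4 - x*y^2 + 3*y^2 - 2*y

1. deg p = 4. The shape is more complex than any degree-3 curve.
2. Reading off the gridlines: one y-axis crossing is at y = 0; every point of the x-axis in the box is on the curve.
3. Assembling these constraints gives the stated polynomial.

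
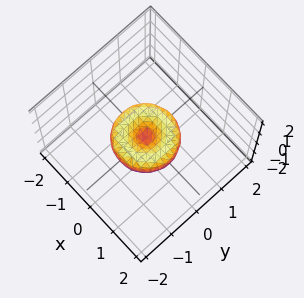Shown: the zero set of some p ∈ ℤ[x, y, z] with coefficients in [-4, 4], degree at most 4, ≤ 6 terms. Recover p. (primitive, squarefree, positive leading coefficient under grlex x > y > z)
1. deg p = 4. No degree-3 surface has this shape.
2. Symmetries: every cross-section ⟂ z is a circle, so x, y appear only via x² + y².
3. From the axis intercepts and sections: a circular section at z = 0 has radius exactly 1; it crosses the z-axis at the gridline z = 0.
4. The integer polynomial consistent with all of this is the stated p. Check: (0, 1, 0) on the y-axis lies on the surface, and p(0, 1, 0) = 0. ✓

2*x^4 + 4*x^2*y^2 + 2*y^4 - 2*x^2 - 2*y^2 + 3*z^2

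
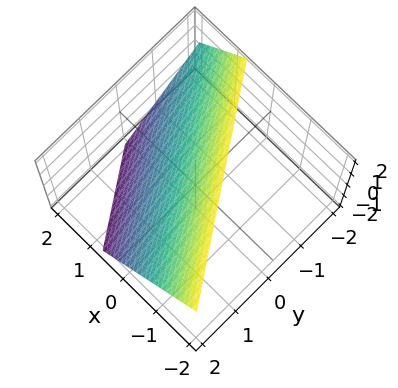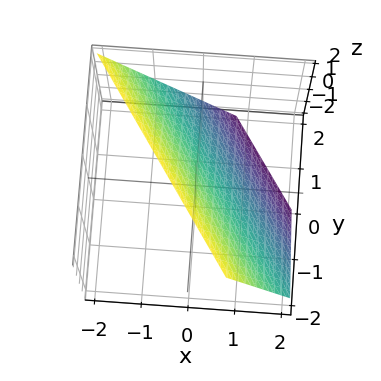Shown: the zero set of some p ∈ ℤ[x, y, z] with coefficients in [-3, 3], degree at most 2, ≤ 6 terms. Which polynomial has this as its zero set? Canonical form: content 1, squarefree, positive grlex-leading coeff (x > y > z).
3*x + 2*y + 2*z - 2

(a) The degree is 1 — every cross-section is a straight line — this is a plane.
(b) Checking where it meets the axes: it crosses the z-axis at the gridline z = 1; it crosses the y-axis at the gridline y = 1.
(c) Matching integer coefficients to the picture gives p.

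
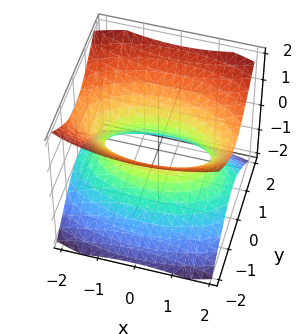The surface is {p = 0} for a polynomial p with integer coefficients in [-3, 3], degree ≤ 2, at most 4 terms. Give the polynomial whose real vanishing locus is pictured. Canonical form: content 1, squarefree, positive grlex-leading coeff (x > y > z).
First, deg p = 2. One connected sheet with a waist; a quadric.
Next, symmetries: it's symmetric under z → −z, forcing even powers of z; mirror symmetry x ↦ −x ⇒ only even powers of x; mirror symmetry y ↦ −y ⇒ only even powers of y.
Then, reading off the gridlines: it misses every integer gridline on the z-axis.
Finally, the integer polynomial consistent with all of this is the stated p.

x^2 + 3*y^2 - 3*z^2 - 2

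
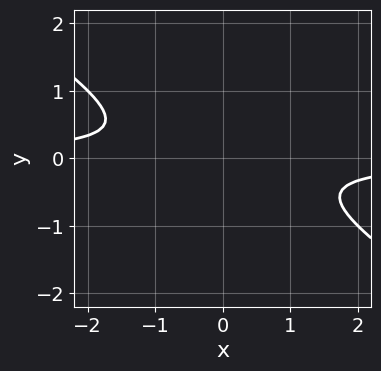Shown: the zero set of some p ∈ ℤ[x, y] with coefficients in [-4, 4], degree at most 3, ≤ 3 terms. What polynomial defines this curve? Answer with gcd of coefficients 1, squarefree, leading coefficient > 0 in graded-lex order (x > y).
2*x*y + 3*y^2 + 1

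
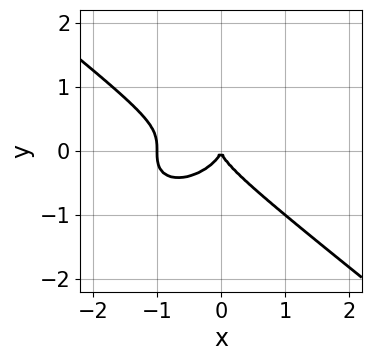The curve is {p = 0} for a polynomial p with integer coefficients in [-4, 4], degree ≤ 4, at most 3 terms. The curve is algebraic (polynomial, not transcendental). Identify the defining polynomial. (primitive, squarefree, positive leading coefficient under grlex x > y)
x^3 + 2*y^3 + x^2

First, deg p = 3. A generic line meets the curve in up to 3 points.
Next, reading off the gridlines: the x-axis gridline crossings are at x ∈ {-1, 0}; it meets the y-axis at y = 0 (among the integer gridlines).
Finally, solving for integer coefficients yields p as stated.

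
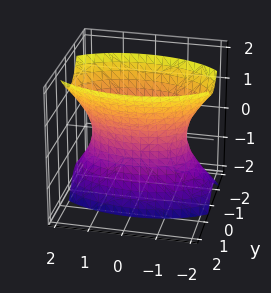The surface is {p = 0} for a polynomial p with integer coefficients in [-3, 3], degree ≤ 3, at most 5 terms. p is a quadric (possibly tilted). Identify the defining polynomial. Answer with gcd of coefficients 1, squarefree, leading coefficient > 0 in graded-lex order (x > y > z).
(a) Degree: a generic line meets the surface in up to 2 points, so deg p = 2.
(b) Reading off the gridlines: it misses every integer gridline on the z-axis.
(c) These observations pin down the coefficients.

x^2 + 3*y^2 - y*z - z^2 - 2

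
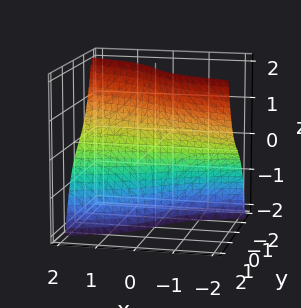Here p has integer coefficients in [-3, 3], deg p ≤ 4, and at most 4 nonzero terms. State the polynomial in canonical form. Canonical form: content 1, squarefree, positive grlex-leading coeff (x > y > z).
2*y^3 + 2*x*z + 3*y

deg p = 3. The shape is more complex than any degree-2 surface.
Checking where it meets the axes: it crosses the y-axis at the gridline y = 0; the visible z-axis segment lies entirely on the surface; the visible x-axis segment lies entirely on the surface.
Assembling these constraints gives the stated polynomial.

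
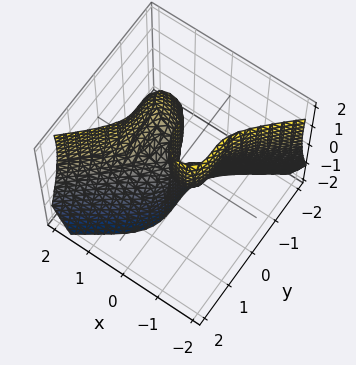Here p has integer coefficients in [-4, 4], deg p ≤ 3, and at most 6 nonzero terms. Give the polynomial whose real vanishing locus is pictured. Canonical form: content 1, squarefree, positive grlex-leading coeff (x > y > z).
1. Degree: a generic line meets the surface in up to 3 points, so deg p = 3.
2. From the visible intercepts: it crosses the y-axis at the gridline y = 0; the visible z-axis segment lies entirely on the surface.
3. Assembling these constraints gives the stated polynomial.

2*x^3 + x*z^2 - 3*y^3 - 3*x*z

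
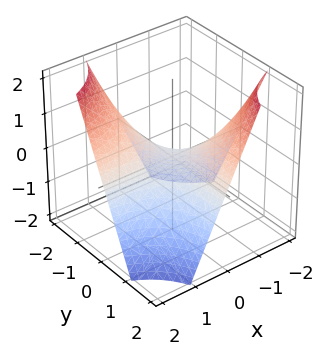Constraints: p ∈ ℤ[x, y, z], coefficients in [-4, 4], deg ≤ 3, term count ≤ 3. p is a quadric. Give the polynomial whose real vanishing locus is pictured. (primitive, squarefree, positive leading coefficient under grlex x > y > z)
x*y + z

Degree: a hyperbolic paraboloid; a quadric, so deg p = 2.
From the axis intercepts and sections: the visible x-axis segment lies entirely on the surface; one z-axis crossing is at z = 0.
Assembling these constraints gives the stated polynomial. Check: (0, -1, 0) on the y-axis lies on the surface, and p(0, -1, 0) = 0. ✓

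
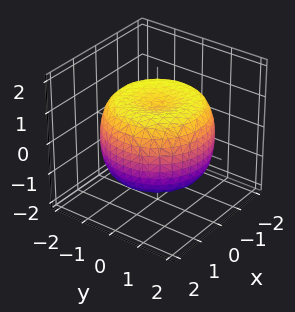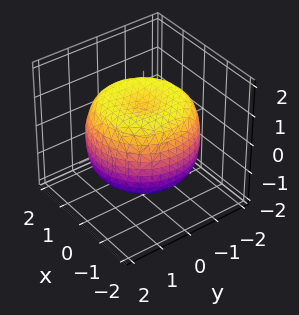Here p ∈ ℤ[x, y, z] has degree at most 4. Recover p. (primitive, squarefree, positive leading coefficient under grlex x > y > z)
x^4 + 2*x^2*y^2 + y^4 - 2*x^2 - 2*y^2 + 2*z^2 - 2

(a) deg p = 4.
(b) Symmetry: the surface is invariant under rotation about z: p = q(x² + y², z).
(c) Reading off the gridlines: the z-axis gridline crossings are at z ∈ {-1, 1}; a circular section at z = 0 has radius between 1 and 2.
(d) Matching integer coefficients to the picture gives p.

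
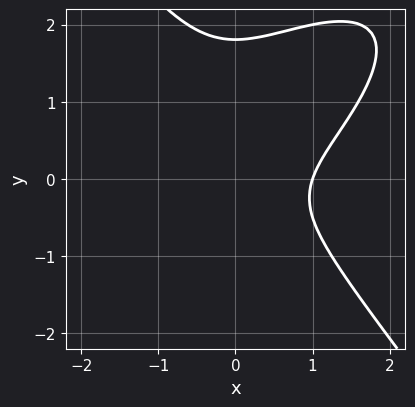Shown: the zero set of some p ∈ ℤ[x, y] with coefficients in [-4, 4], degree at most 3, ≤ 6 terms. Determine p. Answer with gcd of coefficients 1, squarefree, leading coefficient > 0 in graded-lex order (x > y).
2*x^3 - 2*x^2*y + 2*y^3 - 3*y^2 - 2

(a) The degree is 3 — the shape is more complex than any degree-2 curve.
(b) From the axis intercepts and sections: one x-axis crossing is at x = 1.
(c) Matching integer coefficients to the picture gives p.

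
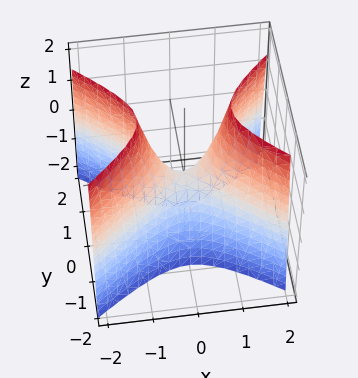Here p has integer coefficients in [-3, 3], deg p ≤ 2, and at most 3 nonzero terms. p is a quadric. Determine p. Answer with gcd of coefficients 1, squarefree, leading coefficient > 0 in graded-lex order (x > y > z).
1. Degree: a saddle surface; a quadric, so deg p = 2.
2. Symmetries: it's symmetric under y → −y, forcing even powers of y; mirror symmetry x ↦ −x ⇒ only even powers of x.
3. Observable constraints: one x-axis crossing is at x = 0; one z-axis crossing is at z = 0.
4. Fitting integer coefficients to these (and the overall shape) gives p.

2*x^2 - 3*y^2 - z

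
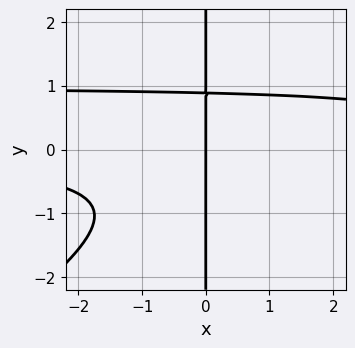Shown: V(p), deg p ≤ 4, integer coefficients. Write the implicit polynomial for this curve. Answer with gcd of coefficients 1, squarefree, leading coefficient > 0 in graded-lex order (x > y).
2*x^2*y^2 - 3*x*y^3 - 2*x^2*y - x*y + 3*x

(a) Degree: a generic line meets the curve in up to 4 points, so deg p = 4.
(b) From the axis intercepts and sections: the visible y-axis segment lies entirely on the curve; one x-axis crossing is at x = 0.
(c) Solving for integer coefficients yields p as stated.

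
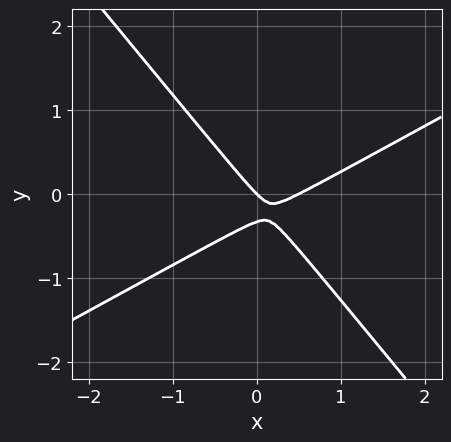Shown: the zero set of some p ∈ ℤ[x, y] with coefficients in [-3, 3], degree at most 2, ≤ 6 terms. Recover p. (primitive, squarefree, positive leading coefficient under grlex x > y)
First, the degree is 2 — no degree-1 curve has this shape.
Next, from the visible intercepts: it crosses the y-axis at the gridline y = 0; it crosses the x-axis at the gridline x = 0.
Finally, solving for integer coefficients yields p as stated.

2*x^2 - 2*x*y - 3*y^2 - x - y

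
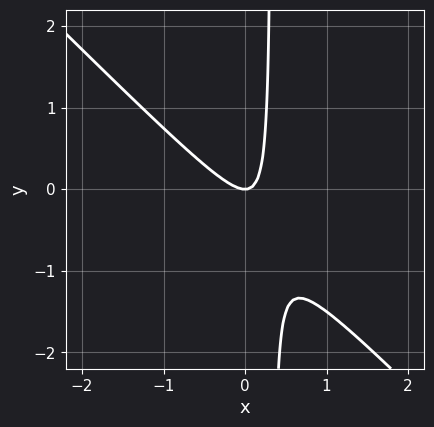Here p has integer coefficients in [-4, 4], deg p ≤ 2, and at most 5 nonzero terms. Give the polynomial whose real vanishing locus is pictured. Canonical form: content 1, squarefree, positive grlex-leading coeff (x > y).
The degree is 2 — no degree-1 curve has this shape.
Checking where it meets the axes: it meets the y-axis at y = 0 (among the integer gridlines); it meets the x-axis at x = 0 (among the integer gridlines).
The integer polynomial consistent with all of this is the stated p.

3*x^2 + 3*x*y - y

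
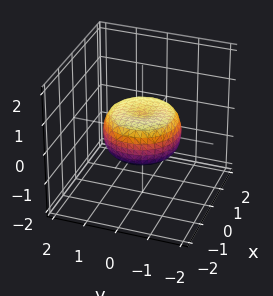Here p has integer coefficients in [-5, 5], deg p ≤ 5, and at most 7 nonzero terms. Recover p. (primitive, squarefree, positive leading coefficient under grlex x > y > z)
2*x^4 + 4*x^2*y^2 + 2*y^4 - 2*x^2 - 2*y^2 + 3*z^2 - 1

The degree is 4 — a generic line meets the surface in up to 4 points.
Symmetries: every cross-section ⟂ z is a circle, so x, y appear only via x² + y².
Reading off the gridlines: a circular section at z = 0 has radius between 1 and 2.
Assembling these constraints gives the stated polynomial.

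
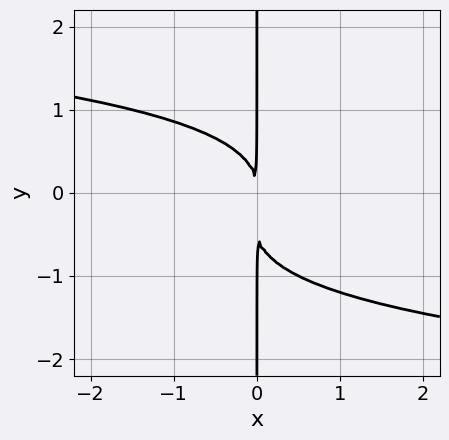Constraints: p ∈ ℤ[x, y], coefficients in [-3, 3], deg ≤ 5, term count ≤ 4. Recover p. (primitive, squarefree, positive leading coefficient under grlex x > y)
2*x*y^3 + x*y^2 + 2*x^2

First, deg p = 4. A generic line meets the curve in up to 4 points.
Next, observable constraints: the visible y-axis segment lies entirely on the curve.
Finally, matching integer coefficients to the picture gives p.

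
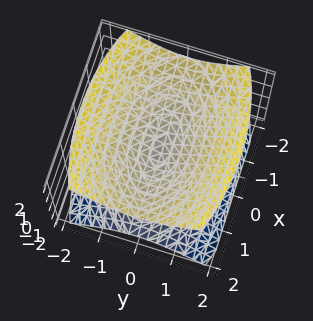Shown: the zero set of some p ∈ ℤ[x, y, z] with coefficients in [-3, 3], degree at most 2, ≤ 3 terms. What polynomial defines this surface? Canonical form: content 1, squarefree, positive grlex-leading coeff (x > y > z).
x^2 + 3*y^2 - 3*z^2

1. There are 2 components. They look like related sheets of one shape, so recover p as a whole.
2. The degree is 2 — two nappes meeting at a single point; a quadric.
3. Symmetries: the y ↦ −y reflection is a symmetry, so y appears only in even powers; it's symmetric under x → −x, forcing even powers of x; mirror symmetry z ↦ −z ⇒ only even powers of z.
4. Against the integer gridlines: one y-axis crossing is at y = 0; one x-axis crossing is at x = 0; one z-axis crossing is at z = 0.
5. Assembling these constraints gives the stated polynomial.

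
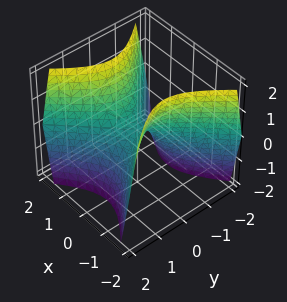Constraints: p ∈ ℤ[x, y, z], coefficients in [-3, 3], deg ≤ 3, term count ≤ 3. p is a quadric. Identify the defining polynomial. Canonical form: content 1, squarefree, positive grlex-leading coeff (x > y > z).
3*x^2 - 3*y^2 - 2*z

1. The degree is 2 — a saddle surface; a quadric.
2. Symmetries: mirror symmetry x ↦ −x ⇒ only even powers of x; mirror symmetry y ↦ −y ⇒ only even powers of y.
3. From the visible intercepts: it meets the y-axis at y = 0 (among the integer gridlines); one z-axis crossing is at z = 0; one x-axis crossing is at x = 0.
4. The integer polynomial consistent with all of this is the stated p.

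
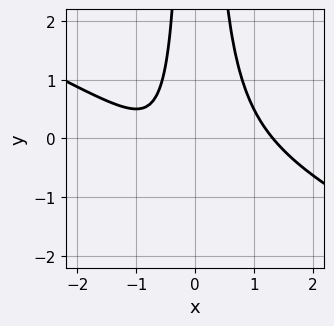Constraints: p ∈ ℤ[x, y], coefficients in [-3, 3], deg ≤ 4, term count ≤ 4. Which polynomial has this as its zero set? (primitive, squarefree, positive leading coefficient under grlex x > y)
deg p = 3.
Against the integer gridlines: the curve avoids every integer y-axis point in the box.
The integer polynomial consistent with all of this is the stated p.

x^3 + 2*x^2*y - x - 1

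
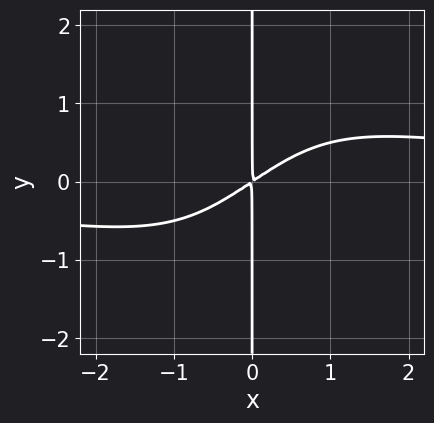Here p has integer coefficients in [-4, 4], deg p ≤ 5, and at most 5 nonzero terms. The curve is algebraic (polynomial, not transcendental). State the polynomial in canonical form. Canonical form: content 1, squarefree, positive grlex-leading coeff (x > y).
x^3*y - 2*x^2 + 3*x*y

The degree is 4 — no degree-3 curve has this shape.
Observable constraints: the visible y-axis segment lies entirely on the curve.
Solving for integer coefficients yields p as stated.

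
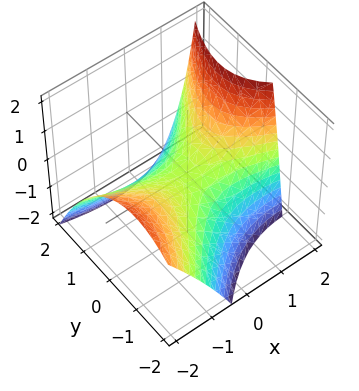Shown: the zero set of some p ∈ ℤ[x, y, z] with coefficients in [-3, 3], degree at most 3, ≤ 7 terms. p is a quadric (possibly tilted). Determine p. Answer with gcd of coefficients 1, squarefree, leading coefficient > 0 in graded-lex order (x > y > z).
x^2 + 2*x*y + x*z - 2*y^2 - 3*z

1. Degree: a generic line meets the surface in up to 2 points, so deg p = 2.
2. Against the integer gridlines: it crosses the z-axis at the gridline z = 0; one y-axis crossing is at y = 0; it meets the x-axis at x = 0 (among the integer gridlines).
3. Matching integer coefficients to the picture gives p.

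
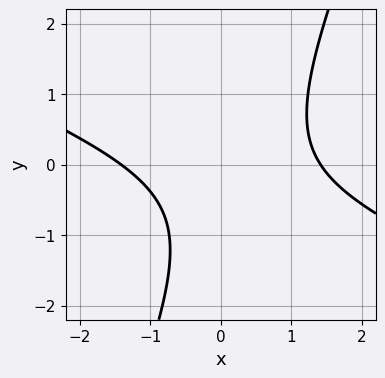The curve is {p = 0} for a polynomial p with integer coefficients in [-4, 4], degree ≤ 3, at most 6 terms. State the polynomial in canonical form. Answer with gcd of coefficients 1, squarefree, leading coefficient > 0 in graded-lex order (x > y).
1. The degree is 2 — no degree-1 curve has this shape.
2. Reading off the gridlines: the curve avoids every integer y-axis point in the box.
3. Fitting integer coefficients to these (and the overall shape) gives p.

x^2 + 2*x*y - y^2 - y - 2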